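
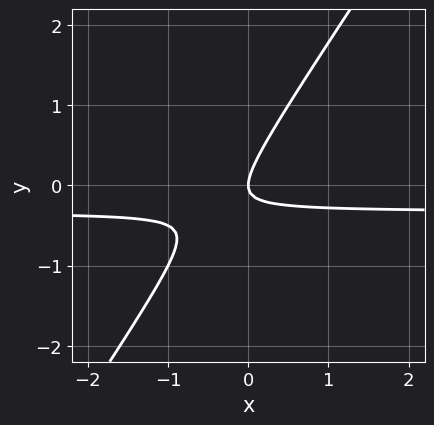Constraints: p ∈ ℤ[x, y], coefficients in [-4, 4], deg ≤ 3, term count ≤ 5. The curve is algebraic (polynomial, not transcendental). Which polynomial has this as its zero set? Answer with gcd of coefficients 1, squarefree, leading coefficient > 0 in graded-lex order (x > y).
3*x*y - 2*y^2 + x

deg p = 2. A generic line meets the curve in up to 2 points.
From the axis intercepts and sections: it crosses the y-axis at the gridline y = 0; it meets the x-axis at x = 0 (among the integer gridlines).
Matching integer coefficients to the picture gives p.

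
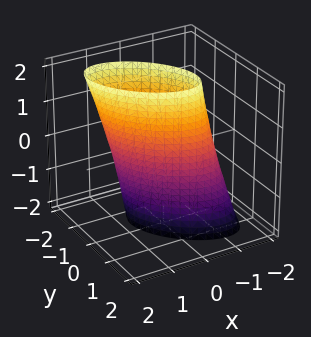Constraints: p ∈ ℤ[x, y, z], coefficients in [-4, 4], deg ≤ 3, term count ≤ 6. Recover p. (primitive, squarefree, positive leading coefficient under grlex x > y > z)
First, degree: a generic line meets the surface in up to 2 points, so deg p = 2.
Then, from the axis intercepts and sections: among the integer gridlines, it crosses the y-axis at y ∈ {-1, 1}; the x-axis gridline crossings are at x ∈ {-1, 1}.
Finally, solving for integer coefficients yields p as stated.

3*x^2 + 3*x*y - x*z + 3*y^2 - 3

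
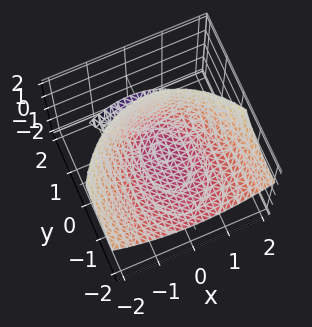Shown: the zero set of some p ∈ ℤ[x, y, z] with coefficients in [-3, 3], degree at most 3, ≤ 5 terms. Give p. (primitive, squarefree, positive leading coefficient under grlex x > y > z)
First, the picture has 2 separate pieces. They look like related sheets of one shape, so recover p as a whole.
Then, the degree is 2 — a generic line meets the surface in up to 2 points.
Then, from the visible intercepts: it meets the z-axis at z = 0 (among the integer gridlines); it crosses the x-axis at the gridline x = 0.
Finally, fitting integer coefficients to these (and the overall shape) gives p.

2*x^2 + y^2 + 3*y*z - 3*z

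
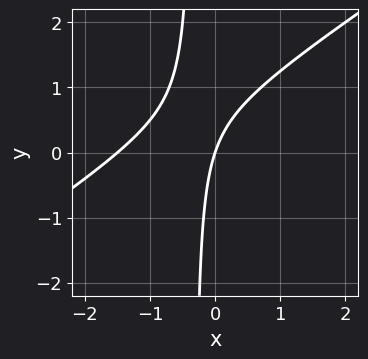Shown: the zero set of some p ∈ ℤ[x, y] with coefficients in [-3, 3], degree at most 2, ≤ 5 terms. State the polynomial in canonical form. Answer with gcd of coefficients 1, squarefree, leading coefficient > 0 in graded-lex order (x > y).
First, degree: no degree-1 curve has this shape, so deg p = 2.
Then, against the integer gridlines: one y-axis crossing is at y = 0; one x-axis crossing is at x = 0.
Finally, assembling these constraints gives the stated polynomial.

2*x^2 - 3*x*y + 3*x - y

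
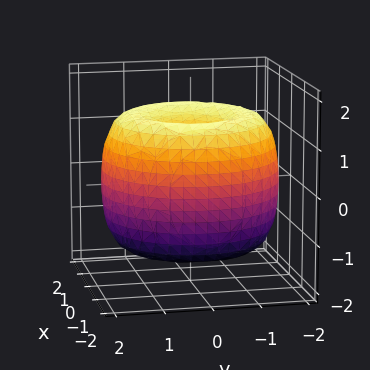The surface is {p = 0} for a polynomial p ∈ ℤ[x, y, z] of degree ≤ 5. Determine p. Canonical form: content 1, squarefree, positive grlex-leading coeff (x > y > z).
(a) Degree: a generic line meets the surface in up to 4 points, so deg p = 4.
(b) Symmetries: rotational symmetry about the z-axis ⇒ p depends on x, y only through x² + y².
(c) From the visible intercepts: a circular section at z = 1 has radius between 1 and 2; among the integer gridlines, it crosses the z-axis at z ∈ {-1, 1}.
(d) Assembling these constraints gives the stated polynomial.

x^4 + 2*x^2*y^2 + y^4 - 3*x^2 - 3*y^2 + 2*z^2 - 2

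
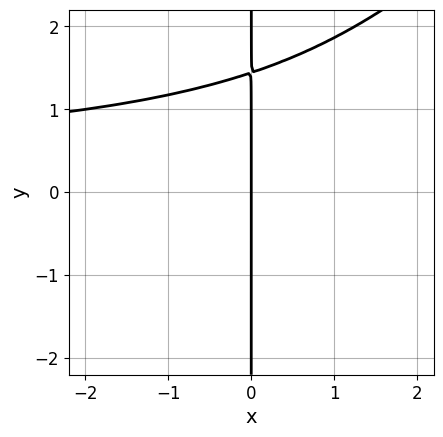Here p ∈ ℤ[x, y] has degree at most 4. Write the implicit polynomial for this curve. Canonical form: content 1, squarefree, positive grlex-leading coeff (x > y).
x^2*y^2 - x*y^3 + 3*x

deg p = 4.
From the visible intercepts: the visible y-axis segment lies entirely on the curve; it meets the x-axis at x = 0 (among the integer gridlines).
These observations pin down the coefficients.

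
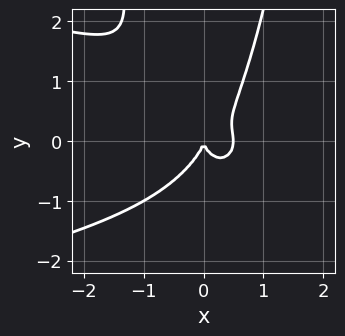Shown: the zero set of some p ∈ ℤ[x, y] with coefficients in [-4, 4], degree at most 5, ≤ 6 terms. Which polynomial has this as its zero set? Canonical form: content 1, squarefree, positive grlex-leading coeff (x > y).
deg p = 4.
Against the integer gridlines: it meets the y-axis at y = 0 (among the integer gridlines); it crosses the x-axis at the gridline x = 0.
The integer polynomial consistent with all of this is the stated p.

2*x^2*y^2 + 2*x^3 - y^3 - x^2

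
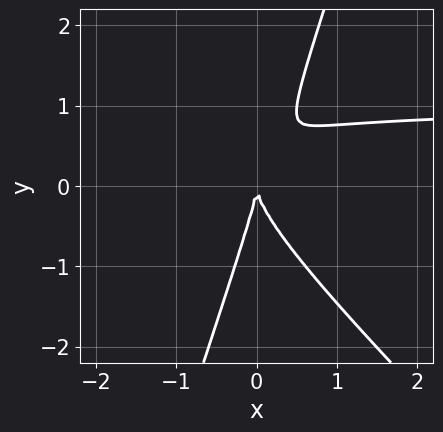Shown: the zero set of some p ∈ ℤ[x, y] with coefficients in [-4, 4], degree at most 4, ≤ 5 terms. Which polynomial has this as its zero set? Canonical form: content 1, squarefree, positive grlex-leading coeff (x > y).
3*x^2*y + 2*x*y^2 - y^3 - 3*x^2

deg p = 3.
Checking where it meets the axes: it crosses the y-axis at the gridline y = 0; one x-axis crossing is at x = 0.
The integer polynomial consistent with all of this is the stated p.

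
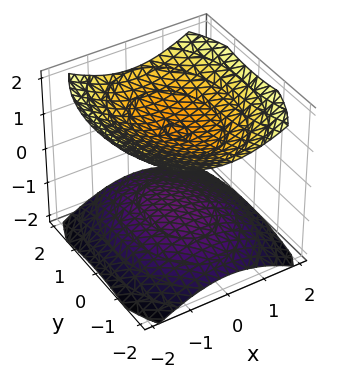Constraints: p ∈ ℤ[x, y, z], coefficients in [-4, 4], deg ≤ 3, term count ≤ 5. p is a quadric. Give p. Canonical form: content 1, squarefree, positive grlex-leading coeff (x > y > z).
2*x^2 + y^2 - 3*z^2 + 3

First, the picture has 2 separate pieces. Treating them together as one polynomial.
Next, deg p = 2. Two separate bowl-shaped sheets opening away from each other; a quadric.
Then, symmetries: the y ↦ −y reflection is a symmetry, so y appears only in even powers; it's symmetric under z → −z, forcing even powers of z; the x ↦ −x reflection is a symmetry, so x appears only in even powers.
Next, against the integer gridlines: the z-axis gridline crossings are at z ∈ {-1, 1}; the surface avoids every integer x-axis point in the box.
Finally, putting this together gives p.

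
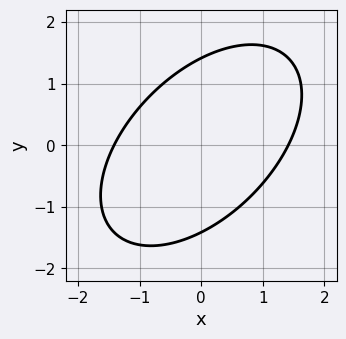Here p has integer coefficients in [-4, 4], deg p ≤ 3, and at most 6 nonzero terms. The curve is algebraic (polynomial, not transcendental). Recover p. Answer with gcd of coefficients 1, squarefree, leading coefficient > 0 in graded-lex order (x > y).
1. Degree: the shape is more complex than any degree-1 curve, so deg p = 2.
2. Putting this together gives p.

x^2 - x*y + y^2 - 2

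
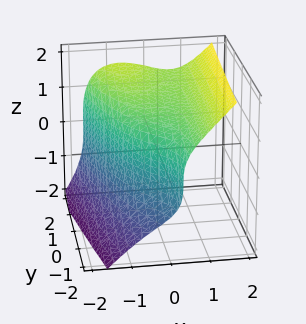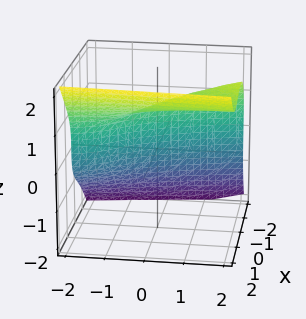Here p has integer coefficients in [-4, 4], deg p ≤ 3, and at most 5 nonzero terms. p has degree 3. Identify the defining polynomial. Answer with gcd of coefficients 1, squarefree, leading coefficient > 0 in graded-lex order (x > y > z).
First, degree: no degree-2 surface has this shape, so deg p = 3.
Next, reading off the gridlines: it meets the x-axis at x = -1 (among the integer gridlines).
Finally, solving for integer coefficients yields p as stated.

3*x^3 - 2*z^3 - 2*x*y + 2*y + 3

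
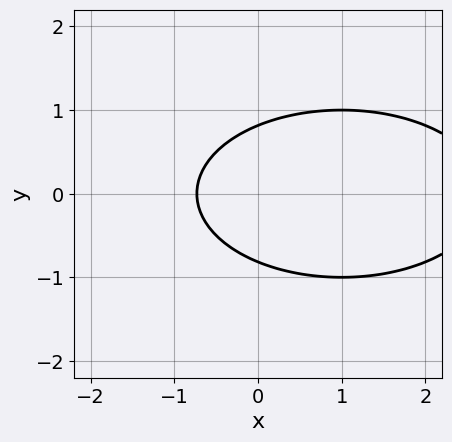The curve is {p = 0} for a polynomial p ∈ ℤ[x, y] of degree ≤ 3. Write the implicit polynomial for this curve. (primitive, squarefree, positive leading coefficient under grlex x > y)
The degree is 2 — a generic line meets the curve in up to 2 points.
Symmetries: mirror symmetry y ↦ −y ⇒ only even powers of y.
These observations pin down the coefficients.

x^2 + 3*y^2 - 2*x - 2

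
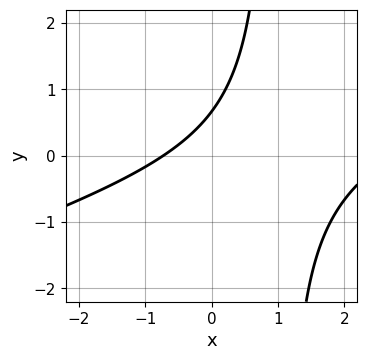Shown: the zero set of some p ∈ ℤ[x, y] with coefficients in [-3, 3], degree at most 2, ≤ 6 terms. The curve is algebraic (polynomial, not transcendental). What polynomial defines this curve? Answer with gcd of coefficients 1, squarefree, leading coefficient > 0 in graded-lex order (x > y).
x^2 - 3*x*y - 2*x + 3*y - 2

First, deg p = 2.
Finally, the integer polynomial consistent with all of this is the stated p.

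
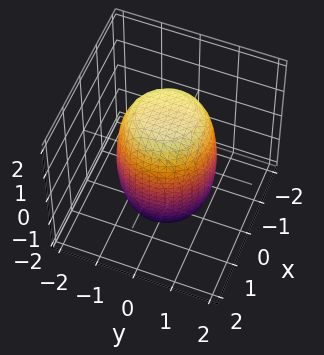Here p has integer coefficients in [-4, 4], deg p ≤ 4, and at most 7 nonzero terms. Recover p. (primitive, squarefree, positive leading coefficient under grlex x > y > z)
1. Degree: a generic line meets the surface in up to 4 points, so deg p = 4.
2. Symmetries: rotational symmetry about the z-axis ⇒ p depends on x, y only through x² + y².
3. Observable constraints: a circular section at z = -1 has radius between 1 and 2.
4. Together with the visible shape, these determine p as stated.

2*x^4 + 4*x^2*y^2 + 2*y^4 - x^2 - y^2 + z^2 - 3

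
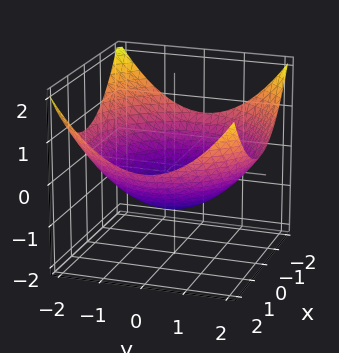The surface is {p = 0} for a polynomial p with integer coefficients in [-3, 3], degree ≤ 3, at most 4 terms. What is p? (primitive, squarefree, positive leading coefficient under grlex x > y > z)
x^2 + y^2 - 3*z - 3

(a) The degree is 2 — a generic line meets the surface in up to 2 points.
(b) Symmetries: every cross-section ⟂ z is a circle, so x, y appear only via x² + y².
(c) Against the integer gridlines: a circular section at z = 0 has radius between 1 and 2; one z-axis crossing is at z = -1.
(d) Assembling these constraints gives the stated polynomial.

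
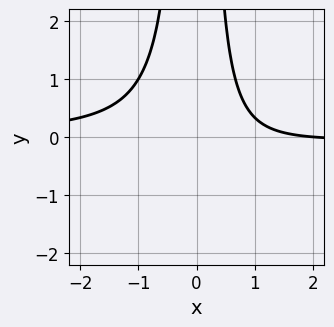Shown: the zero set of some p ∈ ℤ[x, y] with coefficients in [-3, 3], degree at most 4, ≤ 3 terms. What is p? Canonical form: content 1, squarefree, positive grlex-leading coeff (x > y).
3*x^2*y + x - 2

(a) Degree: no degree-2 curve has this shape, so deg p = 3.
(b) Reading off the gridlines: the curve avoids every integer y-axis point in the box; it crosses the x-axis at the gridline x = 2.
(c) Matching integer coefficients to the picture gives p.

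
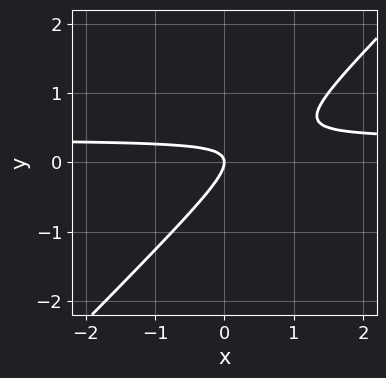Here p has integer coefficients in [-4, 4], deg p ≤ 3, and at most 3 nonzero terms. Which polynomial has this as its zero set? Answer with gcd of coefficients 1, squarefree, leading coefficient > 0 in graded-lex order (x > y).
3*x*y - 3*y^2 - x

(a) Degree: the shape is more complex than any degree-1 curve, so deg p = 2.
(b) From the axis intercepts and sections: it meets the y-axis at y = 0 (among the integer gridlines); it crosses the x-axis at the gridline x = 0.
(c) These observations pin down the coefficients.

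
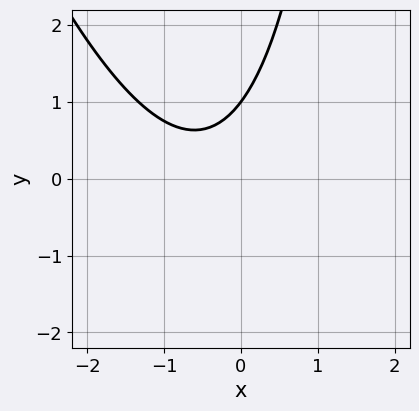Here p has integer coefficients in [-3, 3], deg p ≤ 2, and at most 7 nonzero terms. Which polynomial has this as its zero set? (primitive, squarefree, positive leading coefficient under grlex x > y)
3*x^2 + x*y + 3*x - 3*y + 3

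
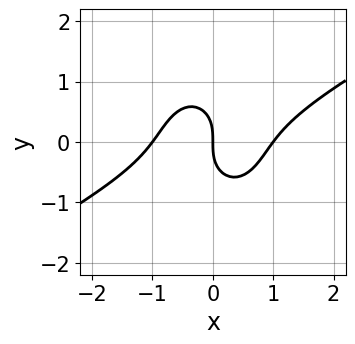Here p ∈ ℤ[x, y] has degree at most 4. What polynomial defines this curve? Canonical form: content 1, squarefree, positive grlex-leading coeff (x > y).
2*x^3 - 3*x^2*y - 2*y^3 - 2*x

First, deg p = 3. The shape is more complex than any degree-2 curve.
Next, against the integer gridlines: one y-axis crossing is at y = 0; the x-axis gridline crossings are at x ∈ {-1, 0, 1}.
Finally, solving for integer coefficients yields p as stated.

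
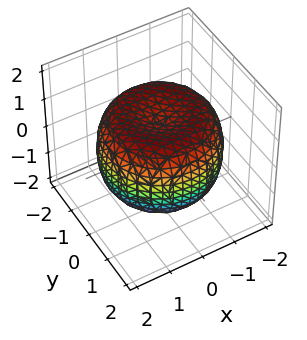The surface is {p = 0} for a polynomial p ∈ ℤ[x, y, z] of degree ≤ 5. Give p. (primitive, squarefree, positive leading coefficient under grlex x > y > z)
Degree: no degree-3 surface has this shape, so deg p = 4.
Symmetries: rotational symmetry about the z-axis ⇒ p depends on x, y only through x² + y².
From the visible intercepts: a circular section at z = 0 has radius between 1 and 2; among the integer gridlines, it crosses the z-axis at z ∈ {-1, 1}.
Together with the visible shape, these determine p as stated.

x^4 + 2*x^2*y^2 + y^4 - 2*x^2 - 2*y^2 + 2*z^2 - 2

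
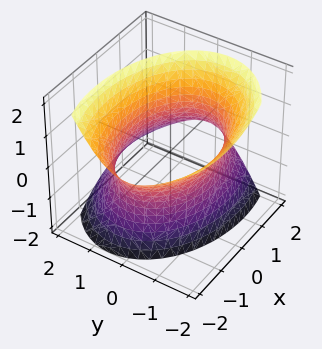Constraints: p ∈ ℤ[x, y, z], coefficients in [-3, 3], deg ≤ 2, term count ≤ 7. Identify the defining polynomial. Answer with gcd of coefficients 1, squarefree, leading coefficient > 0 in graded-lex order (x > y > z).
x^2 + x*z + 2*y^2 + y*z - z^2 - 3

First, deg p = 2. A generic line meets the surface in up to 2 points.
Next, observable constraints: the surface avoids every integer z-axis point in the box.
Finally, the integer polynomial consistent with all of this is the stated p.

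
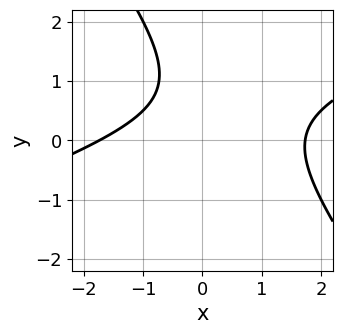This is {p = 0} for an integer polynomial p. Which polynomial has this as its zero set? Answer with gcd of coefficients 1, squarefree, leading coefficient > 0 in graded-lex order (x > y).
First, the degree is 2 — the shape is more complex than any degree-1 curve.
Next, reading off the gridlines: no y-intercept at any integer in the box.
Finally, together with the visible shape, these determine p as stated.

x^2 - 2*x*y - 2*y^2 + 3*y - 3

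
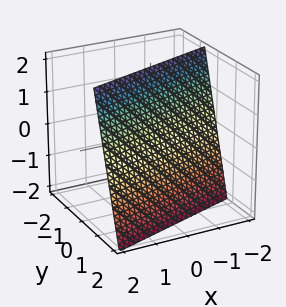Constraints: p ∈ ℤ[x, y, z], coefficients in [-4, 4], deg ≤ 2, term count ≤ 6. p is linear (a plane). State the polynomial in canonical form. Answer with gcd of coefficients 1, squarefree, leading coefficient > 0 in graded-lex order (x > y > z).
(a) Degree: every cross-section is a straight line — this is a plane, so deg p = 1.
(b) Checking where it meets the axes: it crosses the x-axis at the gridline x = -2; one z-axis crossing is at z = 2.
(c) Together with the visible shape, these determine p as stated.

x - 3*y - z + 2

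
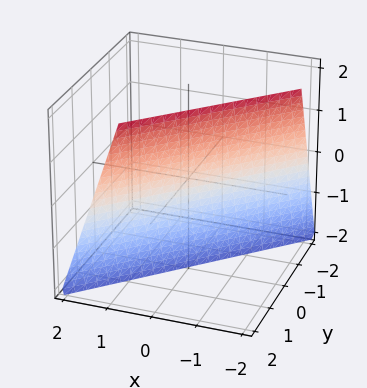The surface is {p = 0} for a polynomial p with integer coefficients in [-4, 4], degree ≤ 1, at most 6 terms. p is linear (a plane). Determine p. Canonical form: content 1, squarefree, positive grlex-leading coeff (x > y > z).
First, degree: every cross-section is a straight line — this is a plane, so deg p = 1.
Next, from the axis intercepts and sections: it crosses the z-axis at the gridline z = -2.
Finally, putting this together gives p.

3*x - 3*y + z + 2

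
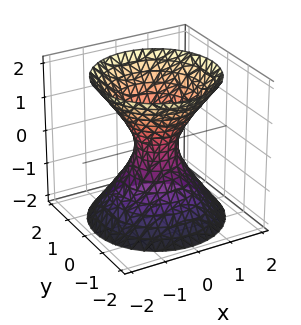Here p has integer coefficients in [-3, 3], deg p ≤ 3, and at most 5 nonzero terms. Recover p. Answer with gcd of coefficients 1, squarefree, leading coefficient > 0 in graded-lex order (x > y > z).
3*x^2 + 3*y^2 - 2*z^2 - 1

1. Degree: one connected sheet with a waist; a quadric, so deg p = 2.
2. Symmetries: the z ↦ −z reflection is a symmetry, so z appears only in even powers; the surface is invariant under rotation about z: p = q(x² + y², z).
3. Observable constraints: it misses every integer gridline on the z-axis; a circular section at z = 2 has radius between 1 and 2.
4. Solving for integer coefficients yields p as stated.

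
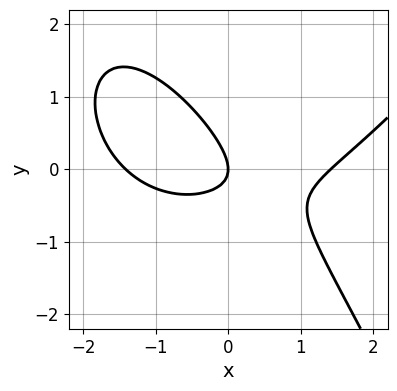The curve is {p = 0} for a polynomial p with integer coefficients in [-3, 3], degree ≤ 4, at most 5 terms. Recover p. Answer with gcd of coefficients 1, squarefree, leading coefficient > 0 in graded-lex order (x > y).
x^3 - 3*x*y - 3*y^2 - 2*x

deg p = 3. The shape is more complex than any degree-2 curve.
Checking where it meets the axes: it meets the y-axis at y = 0 (among the integer gridlines); one x-axis crossing is at x = 0.
These observations pin down the coefficients.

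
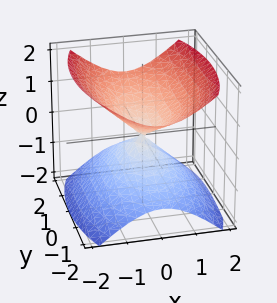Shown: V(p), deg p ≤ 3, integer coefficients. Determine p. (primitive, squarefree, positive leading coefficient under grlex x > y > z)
The picture has 2 separate pieces. Treating them together as one polynomial.
The degree is 2 — a double cone through the origin; a quadric.
Symmetries: it's symmetric under z → −z, forcing even powers of z; the x ↦ −x reflection is a symmetry, so x appears only in even powers; the y ↦ −y reflection is a symmetry, so y appears only in even powers.
Reading off the gridlines: it crosses the x-axis at the gridline x = 0; it crosses the y-axis at the gridline y = 0; one z-axis crossing is at z = 0.
Fitting integer coefficients to these (and the overall shape) gives p.

3*x^2 + y^2 - 3*z^2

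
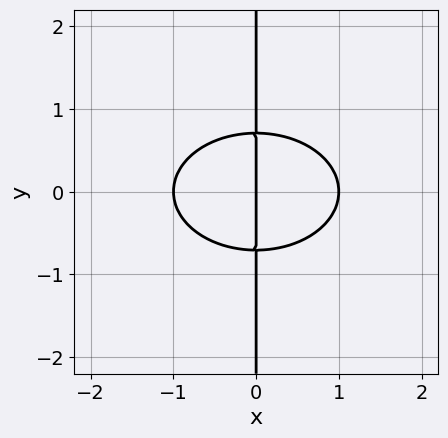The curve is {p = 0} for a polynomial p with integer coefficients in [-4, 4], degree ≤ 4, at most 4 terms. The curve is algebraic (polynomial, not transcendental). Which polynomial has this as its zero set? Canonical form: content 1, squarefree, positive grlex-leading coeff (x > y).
x^3 + 2*x*y^2 - x

First, deg p = 3. No degree-2 curve has this shape.
Then, symmetries: mirror symmetry y ↦ −y ⇒ only even powers of y.
Next, against the integer gridlines: the x-axis gridline crossings are at x ∈ {-1, 0, 1}; every point of the y-axis in the box is on the curve.
Finally, assembling these constraints gives the stated polynomial.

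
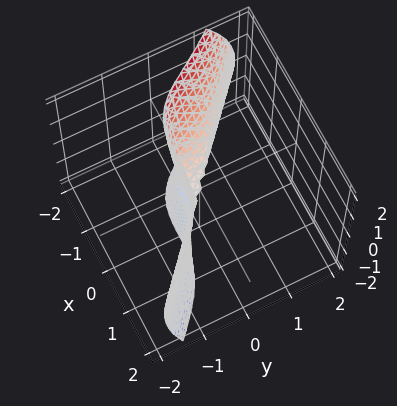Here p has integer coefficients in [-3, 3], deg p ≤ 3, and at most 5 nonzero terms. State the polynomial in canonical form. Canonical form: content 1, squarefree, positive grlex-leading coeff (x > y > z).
1. Degree: a generic line meets the surface in up to 3 points, so deg p = 3.
2. From the visible intercepts: one y-axis crossing is at y = 0; one z-axis crossing is at z = 0; it crosses the x-axis at the gridline x = 0.
3. Putting this together gives p.

2*x^3 + 3*y^3 + 2*y*z^2 + z^2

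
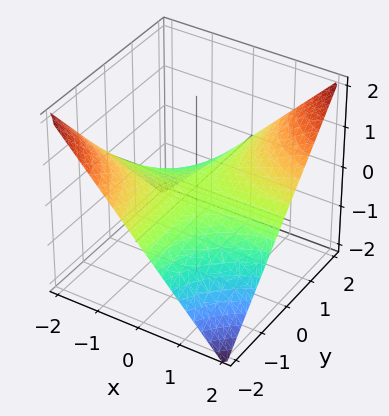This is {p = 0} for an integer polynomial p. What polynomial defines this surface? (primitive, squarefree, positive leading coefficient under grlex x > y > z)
x*y - 2*z

Degree: a hyperbolic paraboloid; a quadric, so deg p = 2.
From the axis intercepts and sections: every point of the y-axis in the box is on the surface; one z-axis crossing is at z = 0; every point of the x-axis in the box is on the surface.
Together with the visible shape, these determine p as stated.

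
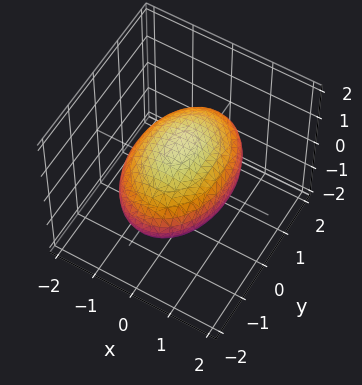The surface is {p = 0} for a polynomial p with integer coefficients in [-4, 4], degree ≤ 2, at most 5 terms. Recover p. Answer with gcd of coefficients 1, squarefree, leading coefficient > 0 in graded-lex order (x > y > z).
1. Degree: a closed, bounded, convex surface; a quadric, so deg p = 2.
2. Symmetries: mirror symmetry x ↦ −x ⇒ only even powers of x; the y ↦ −y reflection is a symmetry, so y appears only in even powers; the z ↦ −z reflection is a symmetry, so z appears only in even powers.
3. Observable constraints: the z-axis gridline crossings are at z ∈ {-1, 1}.
4. Assembling these constraints gives the stated polynomial.

2*x^2 + y^2 + 3*z^2 - 3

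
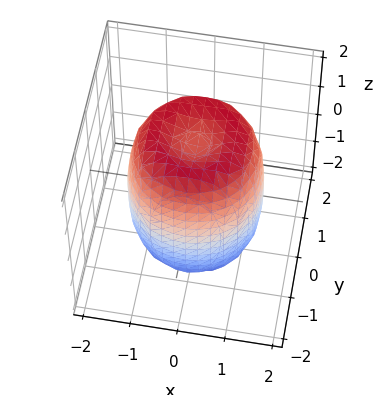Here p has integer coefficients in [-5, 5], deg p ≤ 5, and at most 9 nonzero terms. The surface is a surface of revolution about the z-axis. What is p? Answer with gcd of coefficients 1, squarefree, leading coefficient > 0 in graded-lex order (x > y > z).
First, deg p = 4. A generic line meets the surface in up to 4 points.
Next, by symmetry, the surface is invariant under rotation about z: p = q(x² + y², z).
Then, reading off the gridlines: a circular section at z = -1 has radius between 1 and 2.
Finally, the integer polynomial consistent with all of this is the stated p.

2*x^4 + 4*x^2*y^2 + 2*y^4 - 3*x^2 - 3*y^2 + z^2 - 2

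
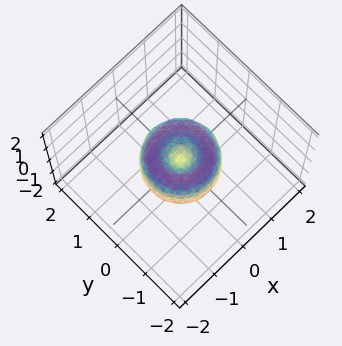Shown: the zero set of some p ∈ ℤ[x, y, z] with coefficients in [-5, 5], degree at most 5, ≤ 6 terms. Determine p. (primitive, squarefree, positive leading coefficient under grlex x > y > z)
2*x^4 + 4*x^2*y^2 + 2*y^4 - 2*x^2 - 2*y^2 + z^2

1. deg p = 4.
2. Symmetries: the z-axis is an axis of rotation, so x and y enter only as x² + y².
3. From the visible intercepts: the y-axis gridline crossings are at y ∈ {-1, 0, 1}; the x-axis gridline crossings are at x ∈ {-1, 0, 1}; it crosses the z-axis at the gridline z = 0; a circular section at z = 0 has radius exactly 1.
4. Matching integer coefficients to the picture gives p.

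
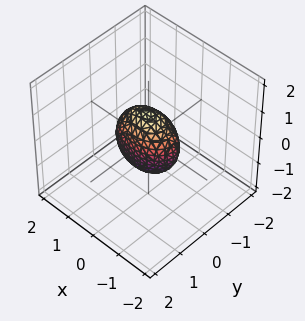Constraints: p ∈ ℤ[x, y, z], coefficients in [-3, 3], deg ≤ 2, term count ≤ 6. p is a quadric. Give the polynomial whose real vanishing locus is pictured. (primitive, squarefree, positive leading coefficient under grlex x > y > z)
x^2 + 2*y^2 + z^2 - 1

(a) deg p = 2.
(b) Symmetries: mirror symmetry x ↦ −x ⇒ only even powers of x; mirror symmetry y ↦ −y ⇒ only even powers of y; it's symmetric under z → −z, forcing even powers of z.
(c) Against the integer gridlines: the z-axis gridline crossings are at z ∈ {-1, 1}; the x-axis gridline crossings are at x ∈ {-1, 1}.
(d) The integer polynomial consistent with all of this is the stated p.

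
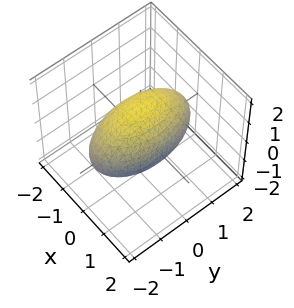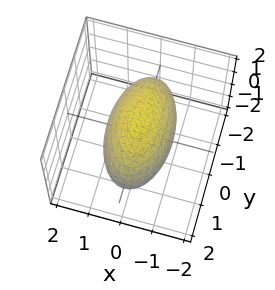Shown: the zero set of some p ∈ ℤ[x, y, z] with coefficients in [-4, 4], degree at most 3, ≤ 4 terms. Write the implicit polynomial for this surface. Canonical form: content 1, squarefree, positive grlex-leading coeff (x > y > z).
3*x^2 + y^2 + 2*z^2 - 3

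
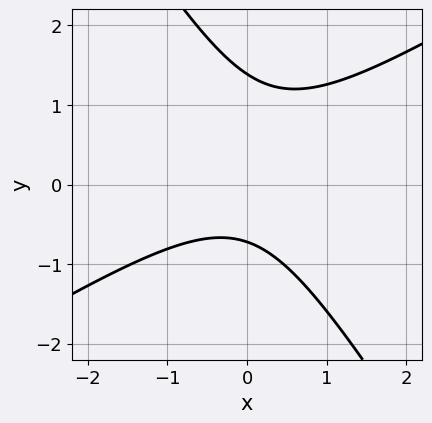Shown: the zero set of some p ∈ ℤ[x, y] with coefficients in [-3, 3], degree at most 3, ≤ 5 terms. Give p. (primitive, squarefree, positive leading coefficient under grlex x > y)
Degree: no degree-1 curve has this shape, so deg p = 2.
Observable constraints: it misses every integer gridline on the x-axis.
Matching integer coefficients to the picture gives p.

3*x^2 - 3*x*y - 3*y^2 + 2*y + 3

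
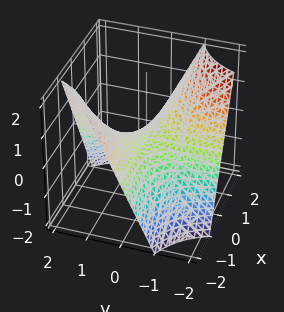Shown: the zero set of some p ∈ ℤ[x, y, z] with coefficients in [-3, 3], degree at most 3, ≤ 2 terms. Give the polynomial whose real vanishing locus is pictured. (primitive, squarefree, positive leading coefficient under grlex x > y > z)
(a) deg p = 2. A hyperbolic paraboloid; a quadric.
(b) Observable constraints: every point of the x-axis in the box is on the surface; it crosses the z-axis at the gridline z = 0; every point of the y-axis in the box is on the surface.
(c) Together with the visible shape, these determine p as stated.

x*y + z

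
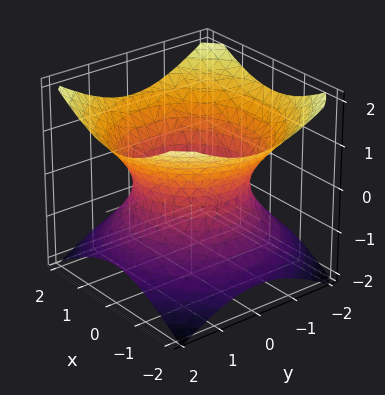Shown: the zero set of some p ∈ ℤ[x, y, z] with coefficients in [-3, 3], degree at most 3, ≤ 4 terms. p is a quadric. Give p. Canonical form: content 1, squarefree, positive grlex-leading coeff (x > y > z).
2*x^2 + 2*y^2 - 3*z^2 - 3

deg p = 2.
Symmetries: every cross-section ⟂ z is a circle, so x, y appear only via x² + y²; it's symmetric under z → −z, forcing even powers of z.
Observable constraints: no z-intercept at any integer in the box; a circular section at z = 1 has radius between 1 and 2.
Matching integer coefficients to the picture gives p.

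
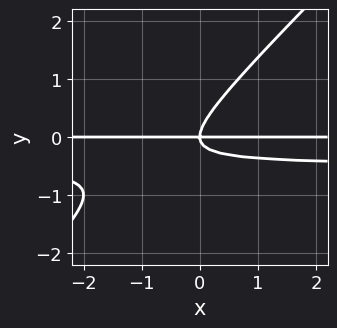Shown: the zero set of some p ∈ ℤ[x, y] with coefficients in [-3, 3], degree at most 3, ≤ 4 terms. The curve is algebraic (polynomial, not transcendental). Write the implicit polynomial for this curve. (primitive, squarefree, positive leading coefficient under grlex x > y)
2*x*y^2 - 2*y^3 + x*y

First, degree: the shape is more complex than any degree-2 curve, so deg p = 3.
Next, observable constraints: one y-axis crossing is at y = 0; every point of the x-axis in the box is on the curve.
Finally, fitting integer coefficients to these (and the overall shape) gives p.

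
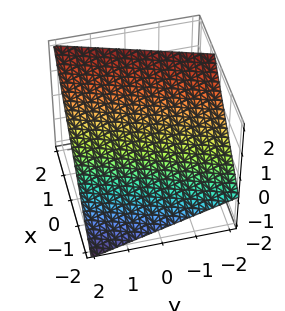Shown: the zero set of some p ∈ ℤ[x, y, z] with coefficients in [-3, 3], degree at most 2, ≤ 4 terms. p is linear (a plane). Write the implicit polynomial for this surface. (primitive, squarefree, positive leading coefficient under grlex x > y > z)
3*x - y - 3*z + 2

First, degree: every cross-section is a straight line — this is a plane, so deg p = 1.
Then, reading off the gridlines: it crosses the y-axis at the gridline y = 2.
Finally, these observations pin down the coefficients.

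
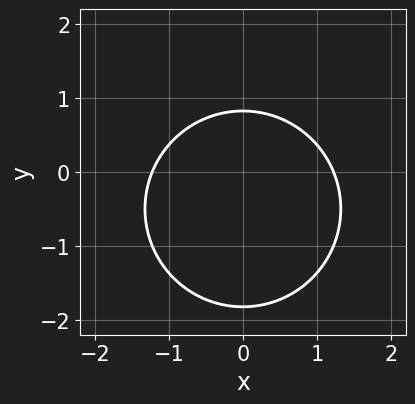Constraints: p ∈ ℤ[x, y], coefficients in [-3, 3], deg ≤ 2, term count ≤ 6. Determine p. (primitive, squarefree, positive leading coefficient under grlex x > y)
2*x^2 + 2*y^2 + 2*y - 3

The degree is 2 — the shape is more complex than any degree-1 curve.
Symmetries: mirror symmetry x ↦ −x ⇒ only even powers of x.
Fitting integer coefficients to these (and the overall shape) gives p.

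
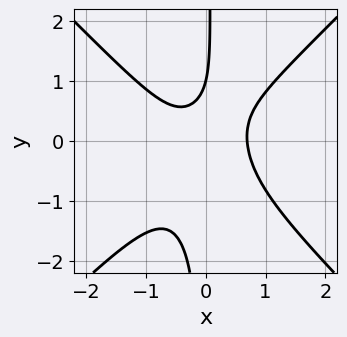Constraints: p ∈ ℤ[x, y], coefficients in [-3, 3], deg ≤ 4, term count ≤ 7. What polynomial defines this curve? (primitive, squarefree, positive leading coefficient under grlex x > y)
Degree: no degree-2 curve has this shape, so deg p = 3.
From the visible intercepts: it meets the y-axis at y = 1 (among the integer gridlines).
Matching integer coefficients to the picture gives p.

3*x^3 - 3*x*y^2 - x*y + y - 1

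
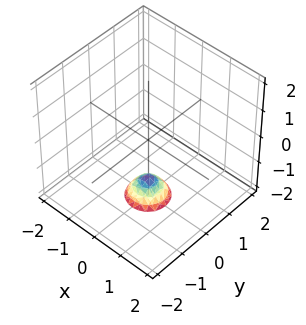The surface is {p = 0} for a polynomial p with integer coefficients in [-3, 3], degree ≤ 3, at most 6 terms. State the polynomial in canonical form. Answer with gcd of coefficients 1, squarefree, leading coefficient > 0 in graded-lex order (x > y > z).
1. deg p = 2. A generic line meets the surface in up to 2 points.
2. Symmetries: every cross-section ⟂ z is a circle, so x, y appear only via x² + y².
3. Against the integer gridlines: the surface avoids every integer x-axis point in the box; a circular section at z = -2 has radius between 0 and 1; no y-intercept at any integer in the box.
4. Solving for integer coefficients yields p as stated.

3*x^2 + 3*y^2 + 2*z + 3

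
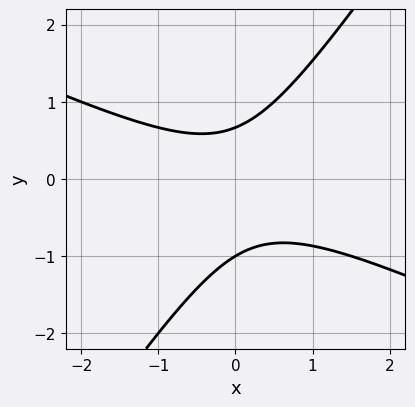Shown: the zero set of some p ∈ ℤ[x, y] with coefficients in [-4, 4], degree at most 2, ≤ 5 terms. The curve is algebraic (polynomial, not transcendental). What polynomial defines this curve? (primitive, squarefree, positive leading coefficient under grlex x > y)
(a) Degree: the shape is more complex than any degree-1 curve, so deg p = 2.
(b) Against the integer gridlines: it misses every integer gridline on the x-axis; it meets the y-axis at y = -1 (among the integer gridlines).
(c) These observations pin down the coefficients.

2*x^2 + 3*x*y - 3*y^2 - y + 2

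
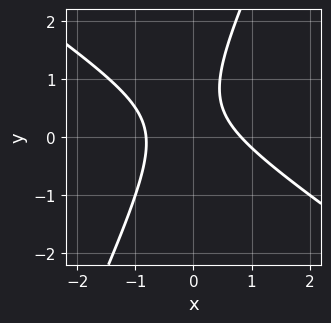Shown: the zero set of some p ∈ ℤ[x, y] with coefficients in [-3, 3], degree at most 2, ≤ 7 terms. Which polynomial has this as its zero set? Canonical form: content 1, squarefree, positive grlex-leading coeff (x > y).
deg p = 2.
Against the integer gridlines: no y-intercept at any integer in the box.
Putting this together gives p.

3*x^2 + 3*x*y - 2*y^2 + 2*y - 2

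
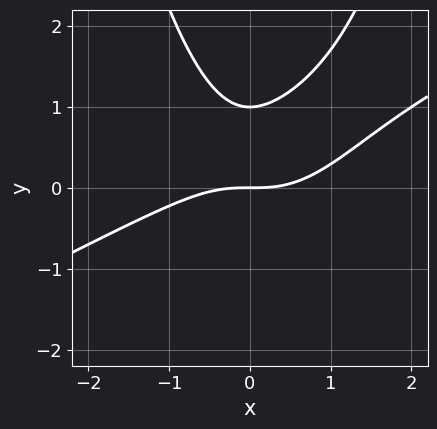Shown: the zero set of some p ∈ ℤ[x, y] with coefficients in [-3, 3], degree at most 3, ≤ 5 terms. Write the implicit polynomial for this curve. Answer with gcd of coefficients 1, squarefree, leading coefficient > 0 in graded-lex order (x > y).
x^3 - 2*x^2*y + 2*y^2 - 2*y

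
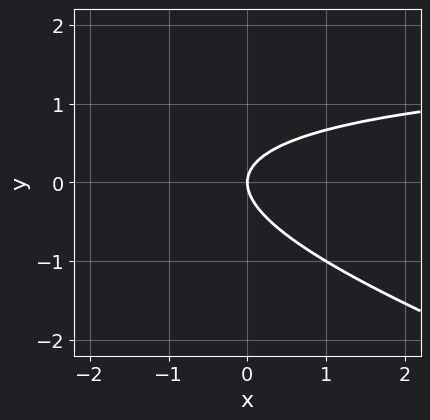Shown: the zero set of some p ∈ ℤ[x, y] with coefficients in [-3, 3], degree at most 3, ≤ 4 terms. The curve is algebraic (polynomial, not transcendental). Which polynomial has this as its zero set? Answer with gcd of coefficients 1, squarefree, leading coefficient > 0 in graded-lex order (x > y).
(a) Degree: no degree-1 curve has this shape, so deg p = 2.
(b) Checking where it meets the axes: it meets the y-axis at y = 0 (among the integer gridlines); one x-axis crossing is at x = 0.
(c) Matching integer coefficients to the picture gives p.

x*y + 3*y^2 - 2*x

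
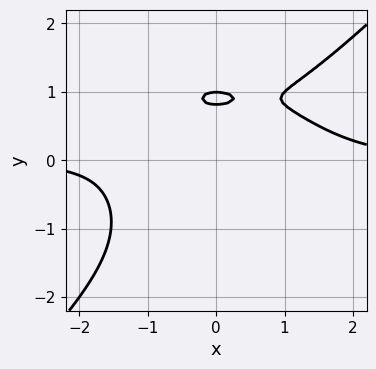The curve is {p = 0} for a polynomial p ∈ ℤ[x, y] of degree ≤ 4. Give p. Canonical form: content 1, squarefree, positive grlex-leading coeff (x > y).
x^3*y - y^4 - x^2*y + 3*y - 2

(a) deg p = 4. A generic line meets the curve in up to 4 points.
(b) Checking where it meets the axes: it meets the y-axis at y = 1 (among the integer gridlines); it misses every integer gridline on the x-axis.
(c) Together with the visible shape, these determine p as stated.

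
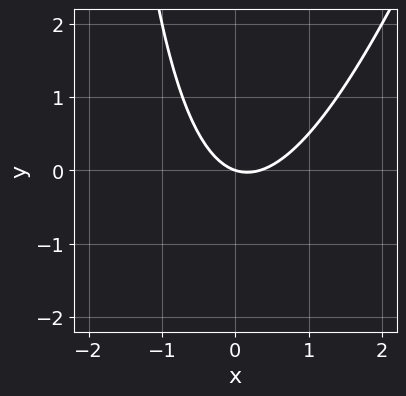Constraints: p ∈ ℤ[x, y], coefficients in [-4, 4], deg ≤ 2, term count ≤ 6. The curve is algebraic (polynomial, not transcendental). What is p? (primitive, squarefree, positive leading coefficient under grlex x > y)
(a) deg p = 2.
(b) Observable constraints: one x-axis crossing is at x = 0; it meets the y-axis at y = 0 (among the integer gridlines).
(c) These observations pin down the coefficients.

3*x^2 - x*y - x - 3*y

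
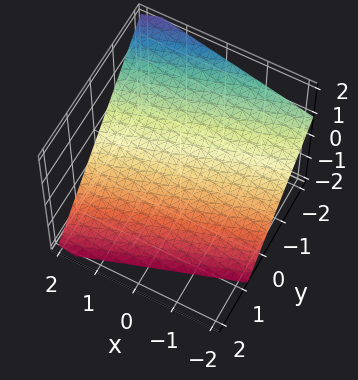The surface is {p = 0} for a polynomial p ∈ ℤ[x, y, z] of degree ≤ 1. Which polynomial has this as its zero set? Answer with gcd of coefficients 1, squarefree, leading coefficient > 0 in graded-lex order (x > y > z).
x - 3*y - 3*z - 2

First, degree: every cross-section is a straight line — this is a plane, so deg p = 1.
Next, checking where it meets the axes: it crosses the x-axis at the gridline x = 2.
Finally, together with the visible shape, these determine p as stated.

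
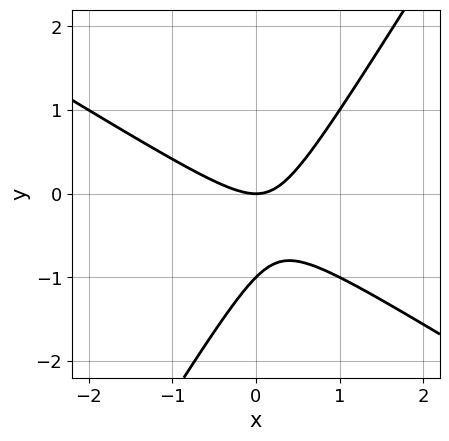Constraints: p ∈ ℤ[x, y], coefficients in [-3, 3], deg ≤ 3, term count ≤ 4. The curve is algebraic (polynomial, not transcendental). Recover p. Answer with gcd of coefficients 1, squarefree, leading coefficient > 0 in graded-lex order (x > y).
x^2 + x*y - y^2 - y

(a) Degree: the shape is more complex than any degree-1 curve, so deg p = 2.
(b) From the axis intercepts and sections: it crosses the x-axis at the gridline x = 0; the y-axis gridline crossings are at y ∈ {-1, 0}.
(c) Putting this together gives p.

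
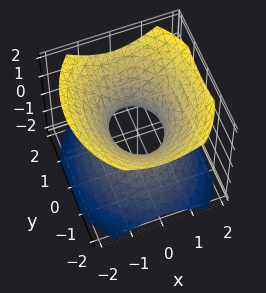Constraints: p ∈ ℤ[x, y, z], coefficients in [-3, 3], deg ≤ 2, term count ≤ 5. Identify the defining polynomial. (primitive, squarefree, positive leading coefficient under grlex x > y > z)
3*x^2 + 2*y^2 - 3*z^2 - 2

(a) deg p = 2.
(b) Symmetries: mirror symmetry y ↦ −y ⇒ only even powers of y; mirror symmetry x ↦ −x ⇒ only even powers of x; the z ↦ −z reflection is a symmetry, so z appears only in even powers.
(c) From the visible intercepts: the y-axis gridline crossings are at y ∈ {-1, 1}; the surface avoids every integer z-axis point in the box.
(d) Putting this together gives p.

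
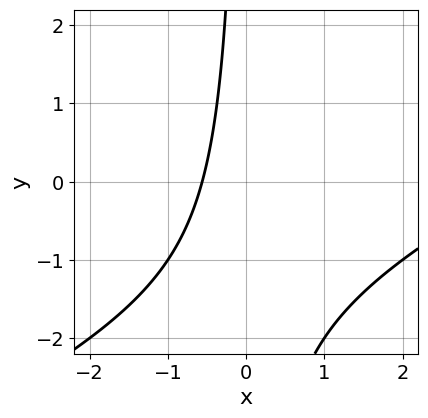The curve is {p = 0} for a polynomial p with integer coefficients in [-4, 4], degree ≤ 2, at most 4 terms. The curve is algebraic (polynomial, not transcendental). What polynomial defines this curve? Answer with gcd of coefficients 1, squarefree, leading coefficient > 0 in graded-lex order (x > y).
x^2 - 2*x*y - 3*x - 2

1. Degree: the shape is more complex than any degree-1 curve, so deg p = 2.
2. Reading off the gridlines: the curve avoids every integer y-axis point in the box.
3. Assembling these constraints gives the stated polynomial.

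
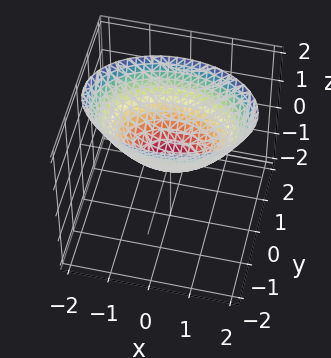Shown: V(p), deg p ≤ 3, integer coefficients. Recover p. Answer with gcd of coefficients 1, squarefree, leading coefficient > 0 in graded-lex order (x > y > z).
x^2 + 2*y^2 - 2*z

The degree is 2 — a paraboloid; a quadric.
Symmetries: the y ↦ −y reflection is a symmetry, so y appears only in even powers; it's symmetric under x → −x, forcing even powers of x.
Checking where it meets the axes: one y-axis crossing is at y = 0; it crosses the x-axis at the gridline x = 0.
Putting this together gives p.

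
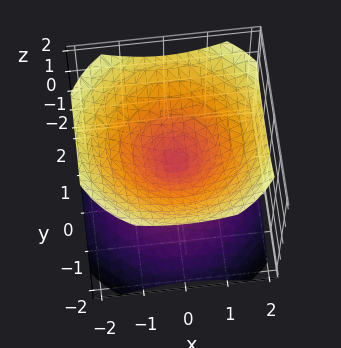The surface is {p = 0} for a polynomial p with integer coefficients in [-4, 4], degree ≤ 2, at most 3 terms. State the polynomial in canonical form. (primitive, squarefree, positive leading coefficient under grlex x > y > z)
First, there are 2 components. They look like related sheets of one shape, so recover p as a whole.
Then, the degree is 2 — a double cone through the origin; a quadric.
Next, symmetries: rotational symmetry about the z-axis ⇒ p depends on x, y only through x² + y²; the z ↦ −z reflection is a symmetry, so z appears only in even powers.
Next, from the visible intercepts: it meets the z-axis at z = 0 (among the integer gridlines); it crosses the y-axis at the gridline y = 0.
Finally, matching integer coefficients to the picture gives p.

2*x^2 + 2*y^2 - 3*z^2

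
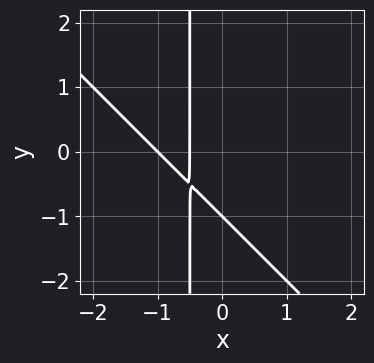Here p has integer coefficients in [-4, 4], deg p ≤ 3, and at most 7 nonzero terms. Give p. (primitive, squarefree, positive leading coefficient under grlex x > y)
2*x^2 + 2*x*y + 3*x + y + 1

First, degree: a generic line meets the curve in up to 2 points, so deg p = 2.
Then, from the visible intercepts: one x-axis crossing is at x = -1; it crosses the y-axis at the gridline y = -1.
Finally, the integer polynomial consistent with all of this is the stated p.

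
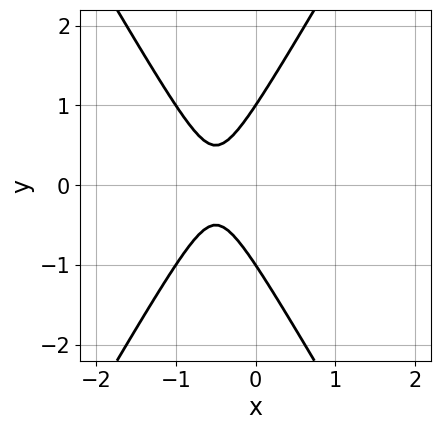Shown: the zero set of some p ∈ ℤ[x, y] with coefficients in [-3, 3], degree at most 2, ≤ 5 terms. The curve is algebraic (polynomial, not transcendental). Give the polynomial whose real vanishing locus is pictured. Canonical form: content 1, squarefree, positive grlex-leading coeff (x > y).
Degree: a generic line meets the curve in up to 2 points, so deg p = 2.
Symmetries: mirror symmetry y ↦ −y ⇒ only even powers of y.
Reading off the gridlines: among the integer gridlines, it crosses the y-axis at y ∈ {-1, 1}; the curve avoids every integer x-axis point in the box.
These observations pin down the coefficients.

3*x^2 - y^2 + 3*x + 1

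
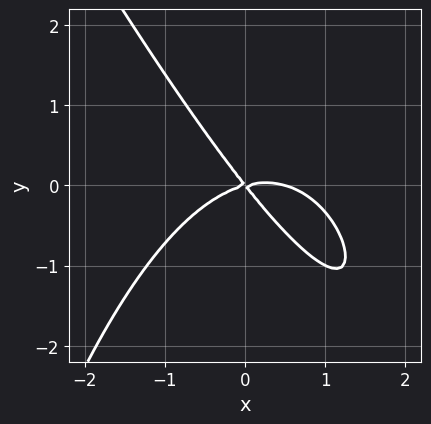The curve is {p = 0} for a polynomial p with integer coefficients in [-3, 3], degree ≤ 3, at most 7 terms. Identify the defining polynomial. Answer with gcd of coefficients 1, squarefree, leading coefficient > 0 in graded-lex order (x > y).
2*x^3 + x^2*y - x^2 + 3*x*y + 3*y^2

(a) The degree is 3 — a generic line meets the curve in up to 3 points.
(b) Reading off the gridlines: it meets the y-axis at y = 0 (among the integer gridlines); it meets the x-axis at x = 0 (among the integer gridlines).
(c) Fitting integer coefficients to these (and the overall shape) gives p.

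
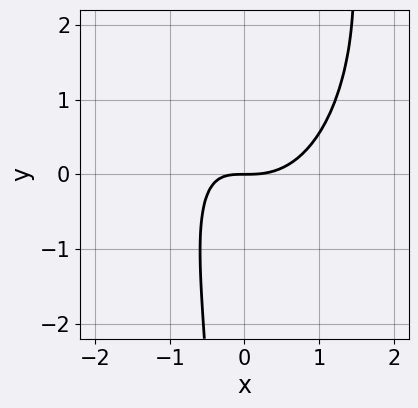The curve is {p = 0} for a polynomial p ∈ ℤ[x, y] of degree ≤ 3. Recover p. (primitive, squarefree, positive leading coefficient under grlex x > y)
1. Degree: the shape is more complex than any degree-2 curve, so deg p = 3.
2. Reading off the gridlines: it meets the x-axis at x = 0 (among the integer gridlines); it crosses the y-axis at the gridline y = 0.
3. Fitting integer coefficients to these (and the overall shape) gives p.

3*x^3 + x*y^2 - 3*x*y - 3*y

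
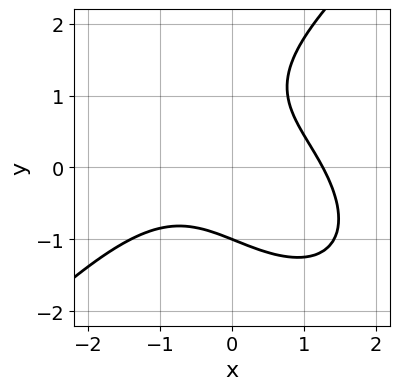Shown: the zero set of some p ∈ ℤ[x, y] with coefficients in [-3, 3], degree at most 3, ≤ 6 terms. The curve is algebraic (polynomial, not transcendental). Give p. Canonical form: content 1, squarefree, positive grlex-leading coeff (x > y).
x^3 - y^3 + 2*x*y + y^2 - 2

First, the degree is 3 — no degree-2 curve has this shape.
Next, observable constraints: one y-axis crossing is at y = -1.
Finally, putting this together gives p.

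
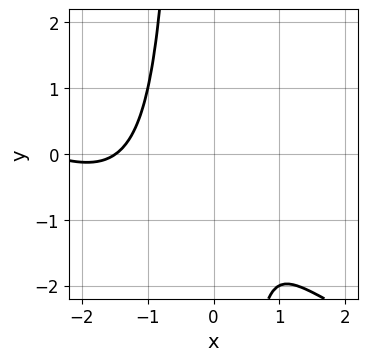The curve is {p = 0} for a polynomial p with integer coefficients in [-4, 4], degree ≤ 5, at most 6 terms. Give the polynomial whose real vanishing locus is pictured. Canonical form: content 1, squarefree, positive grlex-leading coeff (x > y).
x^4 + 2*x^3*y + 3*x^3 - 2*x + 2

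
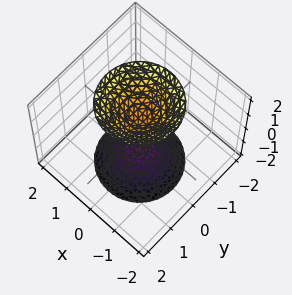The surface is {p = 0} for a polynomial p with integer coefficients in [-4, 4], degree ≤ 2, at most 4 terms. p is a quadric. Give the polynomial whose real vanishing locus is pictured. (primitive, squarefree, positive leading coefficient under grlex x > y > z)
The picture has 2 separate pieces. They look like related sheets of one shape, so recover p as a whole.
The degree is 2 — two separate bowl-shaped sheets opening away from each other; a quadric.
Symmetry: every cross-section ⟂ z is a circle, so x, y appear only via x² + y²; it's symmetric under z → −z, forcing even powers of z.
Against the integer gridlines: it misses every integer gridline on the x-axis; the z-axis gridline crossings are at z ∈ {-1, 1}; a circular section at z = 2 has radius between 1 and 2.
Together with the visible shape, these determine p as stated.

2*x^2 + 2*y^2 - z^2 + 1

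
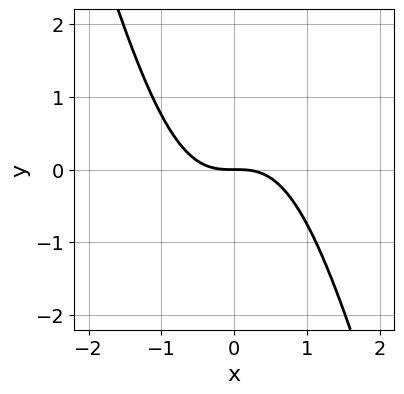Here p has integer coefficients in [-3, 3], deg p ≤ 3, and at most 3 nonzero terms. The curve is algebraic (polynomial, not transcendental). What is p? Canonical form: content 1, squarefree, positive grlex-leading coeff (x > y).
1. Degree: no degree-2 curve has this shape, so deg p = 3.
2. Checking where it meets the axes: it crosses the x-axis at the gridline x = 0; it crosses the y-axis at the gridline y = 0.
3. Matching integer coefficients to the picture gives p.

3*x^3 + x^2*y + 3*y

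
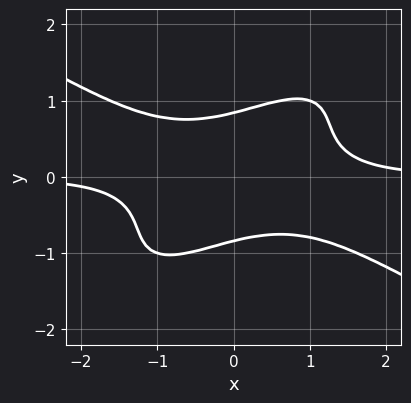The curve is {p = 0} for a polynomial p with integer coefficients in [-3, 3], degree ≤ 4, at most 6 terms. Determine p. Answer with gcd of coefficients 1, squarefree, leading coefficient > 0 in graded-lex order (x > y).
(a) The degree is 4 — the shape is more complex than any degree-3 curve.
(b) From the axis intercepts and sections: no x-intercept at any integer in the box.
(c) Putting this together gives p.

x^3*y - 2*x*y^3 + 2*y^4 - 1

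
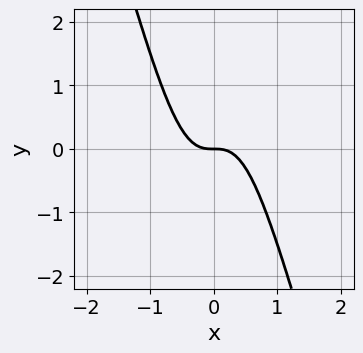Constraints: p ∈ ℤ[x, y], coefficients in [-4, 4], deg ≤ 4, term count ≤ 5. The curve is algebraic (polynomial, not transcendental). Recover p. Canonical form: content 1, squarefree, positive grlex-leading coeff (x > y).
3*x^3 + x^2*y + y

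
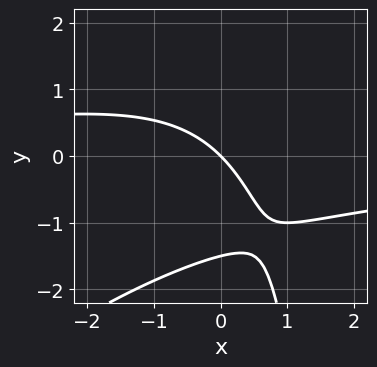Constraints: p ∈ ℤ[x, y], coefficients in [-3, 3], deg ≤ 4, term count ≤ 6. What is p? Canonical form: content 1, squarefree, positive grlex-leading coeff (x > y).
x^2*y - x*y^2 + 2*y^2 + 3*x + 3*y

(a) deg p = 3.
(b) From the visible intercepts: it meets the x-axis at x = 0 (among the integer gridlines); it crosses the y-axis at the gridline y = 0.
(c) Putting this together gives p.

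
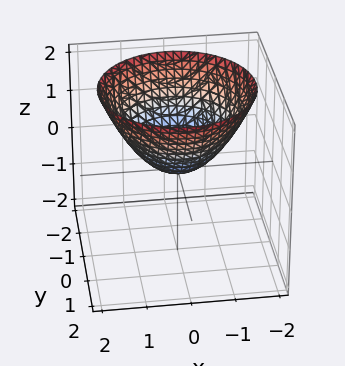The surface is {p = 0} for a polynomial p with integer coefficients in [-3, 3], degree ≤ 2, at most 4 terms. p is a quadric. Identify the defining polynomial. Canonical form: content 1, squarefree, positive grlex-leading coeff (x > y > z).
2*x^2 + 2*y^2 - 3*z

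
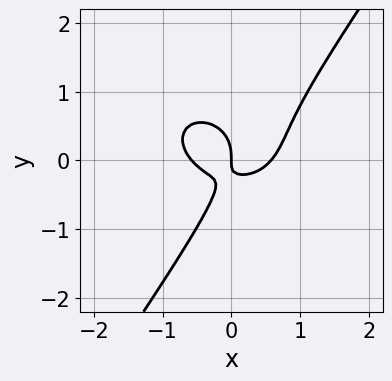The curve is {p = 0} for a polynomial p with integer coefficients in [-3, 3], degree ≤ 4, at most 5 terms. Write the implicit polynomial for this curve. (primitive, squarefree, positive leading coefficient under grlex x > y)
(a) Degree: no degree-2 curve has this shape, so deg p = 3.
(b) Checking where it meets the axes: it meets the x-axis at x = 0 (among the integer gridlines); it crosses the y-axis at the gridline y = 0.
(c) Fitting integer coefficients to these (and the overall shape) gives p.

3*x^3 + 3*x*y^2 - 3*y^3 - 3*x*y - x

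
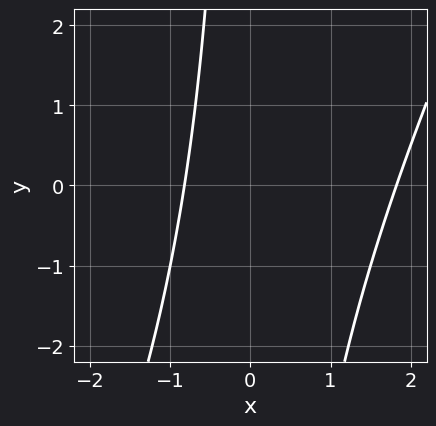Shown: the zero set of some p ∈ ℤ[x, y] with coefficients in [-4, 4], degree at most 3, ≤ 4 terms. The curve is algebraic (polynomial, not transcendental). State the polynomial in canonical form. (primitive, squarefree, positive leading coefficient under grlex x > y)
2*x^2 - x*y - 2*x - 3

(a) The degree is 2 — no degree-1 curve has this shape.
(b) From the visible intercepts: the curve avoids every integer y-axis point in the box.
(c) Fitting integer coefficients to these (and the overall shape) gives p.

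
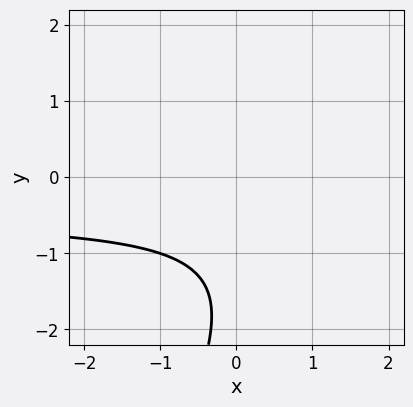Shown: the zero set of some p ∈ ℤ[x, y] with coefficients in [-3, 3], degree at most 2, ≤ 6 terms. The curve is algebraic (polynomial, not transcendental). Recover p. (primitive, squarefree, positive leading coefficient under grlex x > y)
First, the degree is 2 — a generic line meets the curve in up to 2 points.
Then, checking where it meets the axes: no y-intercept at any integer in the box; it misses every integer gridline on the x-axis.
Finally, fitting integer coefficients to these (and the overall shape) gives p.

2*x*y - y^2 + x - 3*y - 3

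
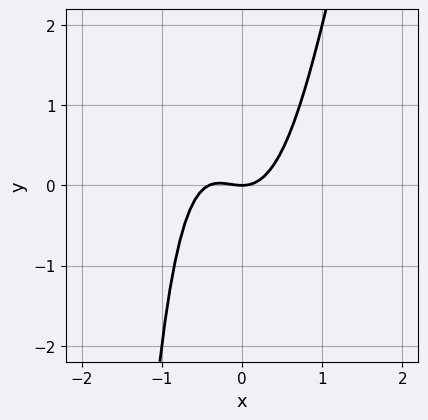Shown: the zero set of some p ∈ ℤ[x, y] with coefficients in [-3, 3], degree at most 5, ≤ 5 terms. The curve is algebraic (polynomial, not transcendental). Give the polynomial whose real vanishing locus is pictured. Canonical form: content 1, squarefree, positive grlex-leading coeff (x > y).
x^4 - 2*x^3 - x^2 + y

(a) The degree is 4 — a generic line meets the curve in up to 4 points.
(b) From the visible intercepts: it meets the y-axis at y = 0 (among the integer gridlines); it meets the x-axis at x = 0 (among the integer gridlines).
(c) Matching integer coefficients to the picture gives p.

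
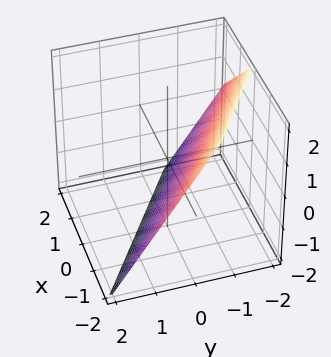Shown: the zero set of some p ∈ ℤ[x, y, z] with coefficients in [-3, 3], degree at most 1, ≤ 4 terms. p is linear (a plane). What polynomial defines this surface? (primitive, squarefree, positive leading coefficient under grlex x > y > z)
2*x + 3*y + 2*z + 2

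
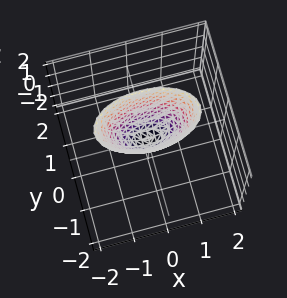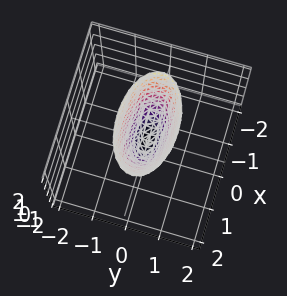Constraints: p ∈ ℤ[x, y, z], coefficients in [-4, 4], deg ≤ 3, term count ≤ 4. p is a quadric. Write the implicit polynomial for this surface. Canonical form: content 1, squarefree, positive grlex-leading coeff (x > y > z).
x^2 + 3*y^2 - z

(a) Degree: a single bowl opening along one axis; a quadric, so deg p = 2.
(b) Symmetries: it's symmetric under x → −x, forcing even powers of x; the y ↦ −y reflection is a symmetry, so y appears only in even powers.
(c) Observable constraints: it crosses the x-axis at the gridline x = 0; it crosses the y-axis at the gridline y = 0.
(d) Together with the visible shape, these determine p as stated.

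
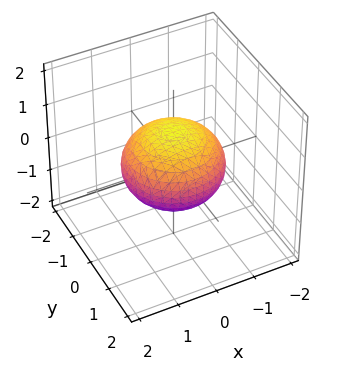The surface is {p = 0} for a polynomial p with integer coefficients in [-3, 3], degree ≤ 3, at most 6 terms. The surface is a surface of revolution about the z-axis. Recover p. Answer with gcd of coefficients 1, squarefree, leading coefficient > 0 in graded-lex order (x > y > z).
2*x^2 + 2*y^2 + 3*z^2 - 3

First, deg p = 2. No degree-1 surface has this shape.
Next, symmetries: rotational symmetry about the z-axis ⇒ p depends on x, y only through x² + y².
Then, from the axis intercepts and sections: the z-axis gridline crossings are at z ∈ {-1, 1}; a circular section at z = 0 has radius between 1 and 2.
Finally, matching integer coefficients to the picture gives p.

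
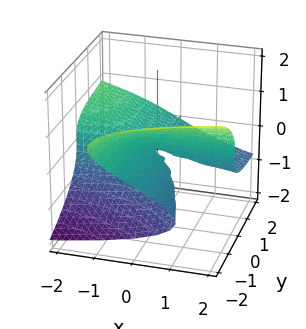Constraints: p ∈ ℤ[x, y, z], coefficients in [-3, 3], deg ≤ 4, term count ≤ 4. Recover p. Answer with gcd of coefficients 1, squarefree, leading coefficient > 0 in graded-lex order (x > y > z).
2*z^3 + x*y + 2*y*z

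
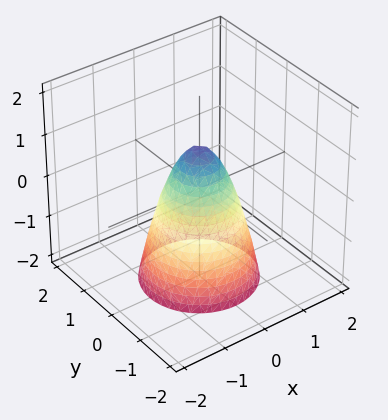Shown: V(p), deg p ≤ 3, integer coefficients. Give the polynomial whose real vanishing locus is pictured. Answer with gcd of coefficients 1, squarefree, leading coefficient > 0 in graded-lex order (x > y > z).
2*x^2 + 2*y^2 + z - 1

deg p = 2. The shape is more complex than any degree-1 surface.
Symmetries: every cross-section ⟂ z is a circle, so x, y appear only via x² + y².
Reading off the gridlines: it meets the z-axis at z = 1 (among the integer gridlines); a circular section at z = -2 has radius between 1 and 2.
Assembling these constraints gives the stated polynomial.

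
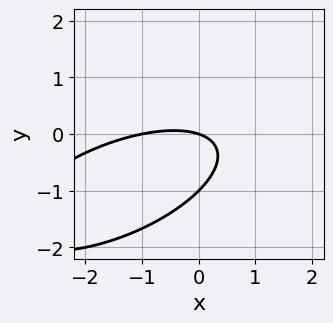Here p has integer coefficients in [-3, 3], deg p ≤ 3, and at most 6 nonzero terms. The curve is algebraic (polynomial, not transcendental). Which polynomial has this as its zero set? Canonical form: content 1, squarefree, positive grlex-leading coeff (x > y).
x^2 - 2*x*y + 3*y^2 + x + 3*y

Degree: a generic line meets the curve in up to 2 points, so deg p = 2.
Observable constraints: the y-axis gridline crossings are at y ∈ {-1, 0}; among the integer gridlines, it crosses the x-axis at x ∈ {-1, 0}.
Matching integer coefficients to the picture gives p.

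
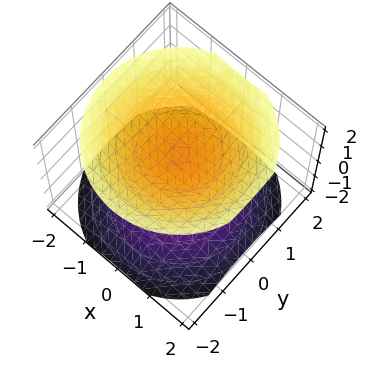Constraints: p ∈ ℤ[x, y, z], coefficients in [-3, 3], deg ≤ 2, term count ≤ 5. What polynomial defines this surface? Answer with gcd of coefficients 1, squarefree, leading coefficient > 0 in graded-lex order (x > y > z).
2*x^2 + 2*y^2 - 3*z^2 + 3

(a) There are 2 components. They look like related sheets of one shape, so recover p as a whole.
(b) The degree is 2 — two separate bowl-shaped sheets opening away from each other; a quadric.
(c) Symmetries: the z ↦ −z reflection is a symmetry, so z appears only in even powers; rotational symmetry about the z-axis ⇒ p depends on x, y only through x² + y².
(d) Checking where it meets the axes: the z-axis gridline crossings are at z ∈ {-1, 1}; it misses every integer gridline on the x-axis; no y-intercept at any integer in the box.
(e) Solving for integer coefficients yields p as stated.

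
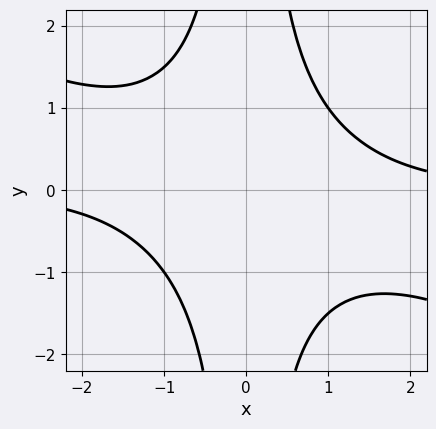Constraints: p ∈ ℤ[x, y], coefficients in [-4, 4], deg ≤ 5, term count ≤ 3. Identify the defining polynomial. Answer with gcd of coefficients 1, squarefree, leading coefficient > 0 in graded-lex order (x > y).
x^3*y + 2*x^2*y^2 - 3

Degree: a generic line meets the curve in up to 4 points, so deg p = 4.
From the axis intercepts and sections: it misses every integer gridline on the x-axis; it misses every integer gridline on the y-axis.
Matching integer coefficients to the picture gives p.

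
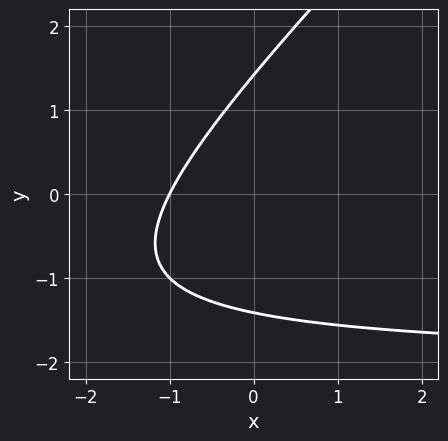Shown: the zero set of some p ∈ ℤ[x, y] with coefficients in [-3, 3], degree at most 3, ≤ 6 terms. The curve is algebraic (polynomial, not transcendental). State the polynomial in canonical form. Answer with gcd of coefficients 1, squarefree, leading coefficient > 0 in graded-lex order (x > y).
x*y - y^2 + 2*x + 2

1. deg p = 2.
2. From the visible intercepts: it crosses the x-axis at the gridline x = -1.
3. Matching integer coefficients to the picture gives p.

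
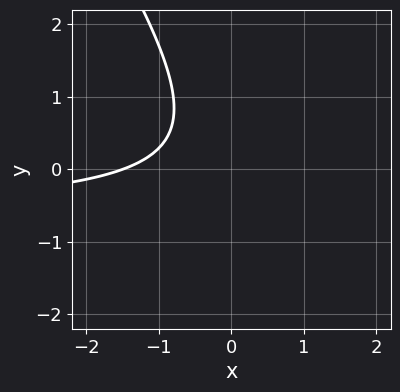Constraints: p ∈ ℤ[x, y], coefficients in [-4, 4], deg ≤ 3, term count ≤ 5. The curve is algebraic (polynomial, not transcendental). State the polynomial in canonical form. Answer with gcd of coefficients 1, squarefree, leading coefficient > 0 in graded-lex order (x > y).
First, degree: no degree-1 curve has this shape, so deg p = 2.
Then, from the axis intercepts and sections: the curve avoids every integer y-axis point in the box.
Finally, these observations pin down the coefficients.

3*x*y + 2*y^2 + 2*x - y + 3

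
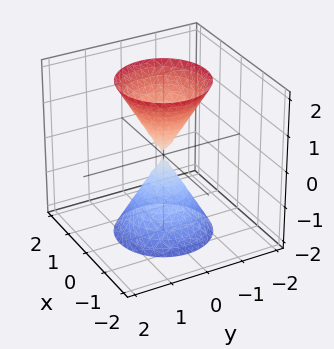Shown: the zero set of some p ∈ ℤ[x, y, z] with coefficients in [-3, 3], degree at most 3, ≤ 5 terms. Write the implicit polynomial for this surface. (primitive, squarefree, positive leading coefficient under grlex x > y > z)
1. I count 2 distinct pieces.
2. deg p = 2.
3. Symmetries: mirror symmetry z ↦ −z ⇒ only even powers of z; rotational symmetry about the z-axis ⇒ p depends on x, y only through x² + y².
4. Against the integer gridlines: a circular section at z = -2 has radius between 1 and 2; one x-axis crossing is at x = 0; it meets the z-axis at z = 0 (among the integer gridlines); it meets the y-axis at y = 0 (among the integer gridlines).
5. Putting this together gives p.

3*x^2 + 3*y^2 - z^2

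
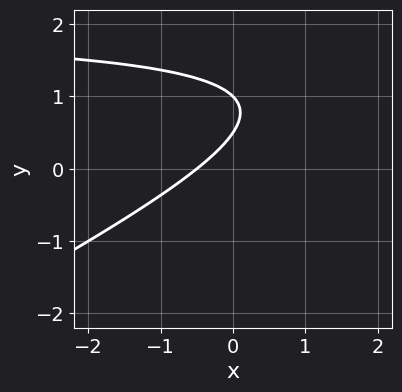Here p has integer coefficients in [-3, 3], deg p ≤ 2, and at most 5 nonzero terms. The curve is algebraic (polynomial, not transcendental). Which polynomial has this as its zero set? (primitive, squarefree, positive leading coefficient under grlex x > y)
x*y - 2*y^2 - 2*x + 3*y - 1

1. The degree is 2 — no degree-1 curve has this shape.
2. From the visible intercepts: it meets the y-axis at y = 1 (among the integer gridlines).
3. Assembling these constraints gives the stated polynomial.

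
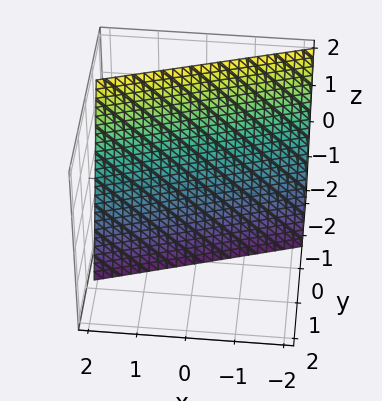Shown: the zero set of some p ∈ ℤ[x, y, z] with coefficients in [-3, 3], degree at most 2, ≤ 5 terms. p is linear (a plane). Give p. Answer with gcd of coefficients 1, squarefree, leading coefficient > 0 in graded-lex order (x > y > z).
First, the degree is 1 — every cross-section is a straight line — this is a plane.
Then, from the axis intercepts and sections: it crosses the z-axis at the gridline z = -2; one x-axis crossing is at x = 2.
Finally, these observations pin down the coefficients.

x - 3*y - z - 2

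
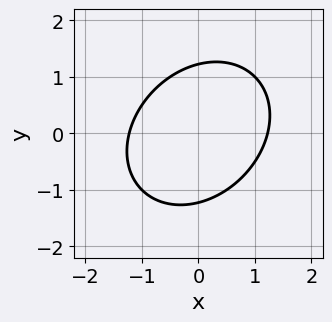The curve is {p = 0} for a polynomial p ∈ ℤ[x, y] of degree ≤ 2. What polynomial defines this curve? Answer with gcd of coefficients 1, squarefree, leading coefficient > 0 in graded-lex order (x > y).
The degree is 2 — the shape is more complex than any degree-1 curve.
Putting this together gives p.

2*x^2 - x*y + 2*y^2 - 3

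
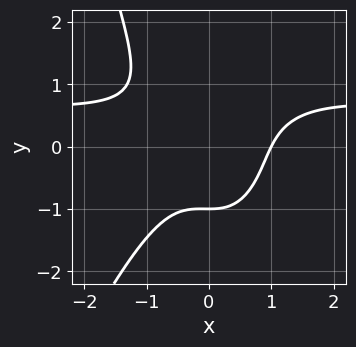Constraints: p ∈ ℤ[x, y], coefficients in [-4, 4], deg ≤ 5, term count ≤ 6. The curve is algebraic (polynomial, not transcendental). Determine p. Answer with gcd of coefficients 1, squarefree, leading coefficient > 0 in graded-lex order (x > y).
The degree is 4 — no degree-3 curve has this shape.
Checking where it meets the axes: it meets the x-axis at x = 1 (among the integer gridlines); one y-axis crossing is at y = -1.
The integer polynomial consistent with all of this is the stated p.

3*x^3*y - x^2*y^2 - 2*x^3 + 2*y^3 + 2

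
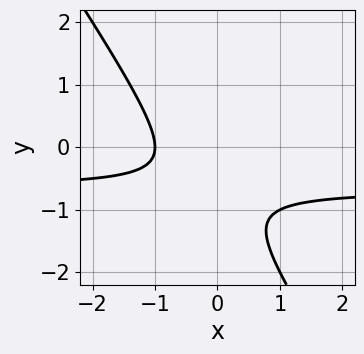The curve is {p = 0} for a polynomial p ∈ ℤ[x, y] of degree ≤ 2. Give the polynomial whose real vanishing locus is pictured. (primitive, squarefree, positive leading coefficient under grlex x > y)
(a) Degree: no degree-1 curve has this shape, so deg p = 2.
(b) Against the integer gridlines: it misses every integer gridline on the y-axis; one x-axis crossing is at x = -1.
(c) Solving for integer coefficients yields p as stated.

3*x*y + 2*y^2 + 2*x + 3*y + 2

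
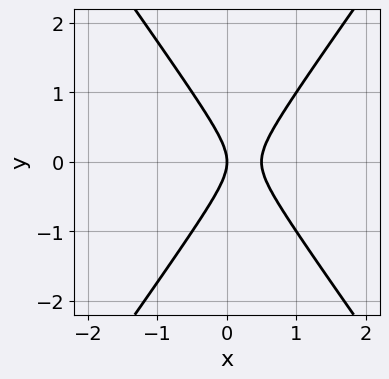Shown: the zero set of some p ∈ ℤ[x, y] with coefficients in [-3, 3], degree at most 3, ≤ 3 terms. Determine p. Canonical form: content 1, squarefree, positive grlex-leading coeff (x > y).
First, deg p = 2.
Next, symmetries: mirror symmetry y ↦ −y ⇒ only even powers of y.
Then, against the integer gridlines: one y-axis crossing is at y = 0; it crosses the x-axis at the gridline x = 0.
Finally, the integer polynomial consistent with all of this is the stated p.

2*x^2 - y^2 - x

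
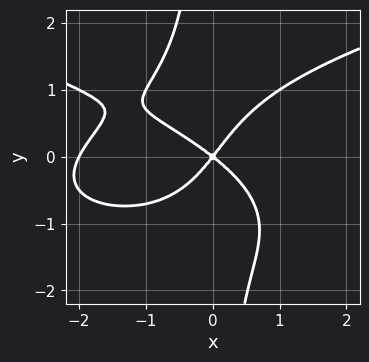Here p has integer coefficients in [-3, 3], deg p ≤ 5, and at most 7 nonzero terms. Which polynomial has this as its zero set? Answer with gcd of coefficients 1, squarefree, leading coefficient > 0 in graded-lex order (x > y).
2*x*y^3 - x^3 - 2*x^2 - x*y + 2*y^2

1. deg p = 4. A generic line meets the curve in up to 4 points.
2. From the visible intercepts: it crosses the y-axis at the gridline y = 0; the x-axis gridline crossings are at x ∈ {-2, 0}.
3. Solving for integer coefficients yields p as stated.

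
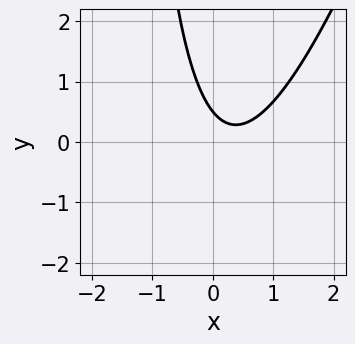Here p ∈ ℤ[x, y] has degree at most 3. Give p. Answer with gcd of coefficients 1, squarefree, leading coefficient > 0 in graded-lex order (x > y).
(a) deg p = 2.
(b) Checking where it meets the axes: it misses every integer gridline on the x-axis.
(c) Fitting integer coefficients to these (and the overall shape) gives p.

3*x^2 - x*y - 2*x - 2*y + 1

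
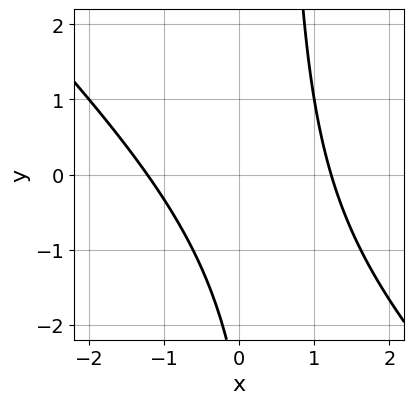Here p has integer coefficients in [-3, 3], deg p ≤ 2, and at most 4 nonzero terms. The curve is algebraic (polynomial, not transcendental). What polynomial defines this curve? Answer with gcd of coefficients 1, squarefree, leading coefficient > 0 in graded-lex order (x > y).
(a) The degree is 2 — a generic line meets the curve in up to 2 points.
(b) From the axis intercepts and sections: the curve avoids every integer y-axis point in the box.
(c) Assembling these constraints gives the stated polynomial.

2*x^2 + 2*x*y - y - 3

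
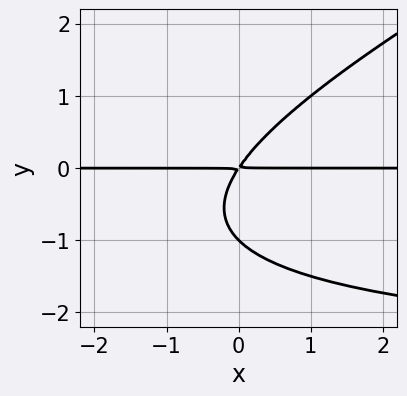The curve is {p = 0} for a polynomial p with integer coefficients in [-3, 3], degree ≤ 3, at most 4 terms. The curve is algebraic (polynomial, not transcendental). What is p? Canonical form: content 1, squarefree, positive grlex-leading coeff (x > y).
x*y^2 - 2*y^3 + 3*x*y - 2*y^2

Degree: a generic line meets the curve in up to 3 points, so deg p = 3.
Observable constraints: it meets the y-axis at y = -1 (among the integer gridlines); the visible x-axis segment lies entirely on the curve.
Together with the visible shape, these determine p as stated.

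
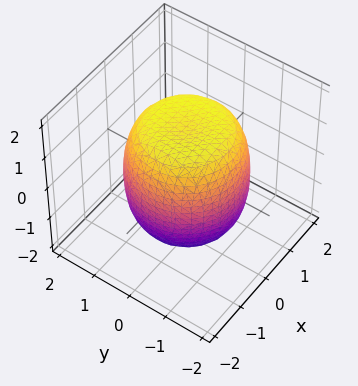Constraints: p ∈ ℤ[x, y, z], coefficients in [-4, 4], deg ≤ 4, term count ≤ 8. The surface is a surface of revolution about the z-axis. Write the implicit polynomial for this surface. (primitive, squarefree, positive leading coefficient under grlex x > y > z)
First, degree: the shape is more complex than any degree-3 surface, so deg p = 4.
Next, symmetries: rotational symmetry about the z-axis ⇒ p depends on x, y only through x² + y².
Next, checking where it meets the axes: a circular section at z = -1 has radius between 1 and 2.
Finally, these observations pin down the coefficients.

x^4 + 2*x^2*y^2 + y^4 - x^2 - y^2 + z^2 - 2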